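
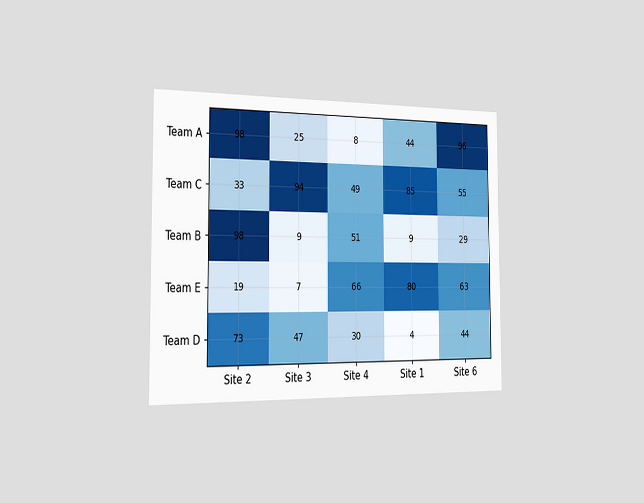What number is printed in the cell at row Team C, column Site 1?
85

The chart is viewed slightly from the left. The (Team C, Site 1) cell reads 85.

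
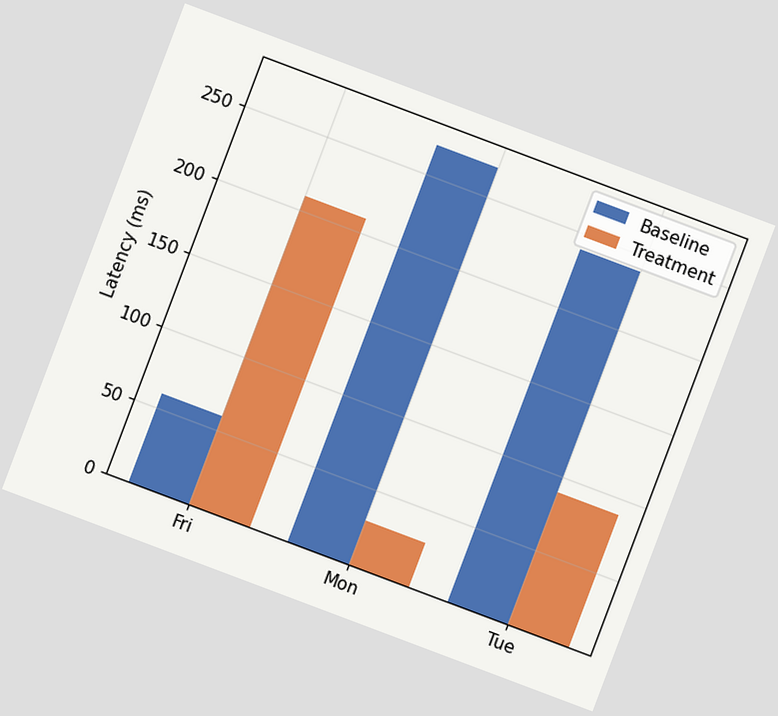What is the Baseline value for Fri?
The chart is tilted about 21° clockwise. The Baseline bar at Fri reaches 60ms on the y-axis.

60ms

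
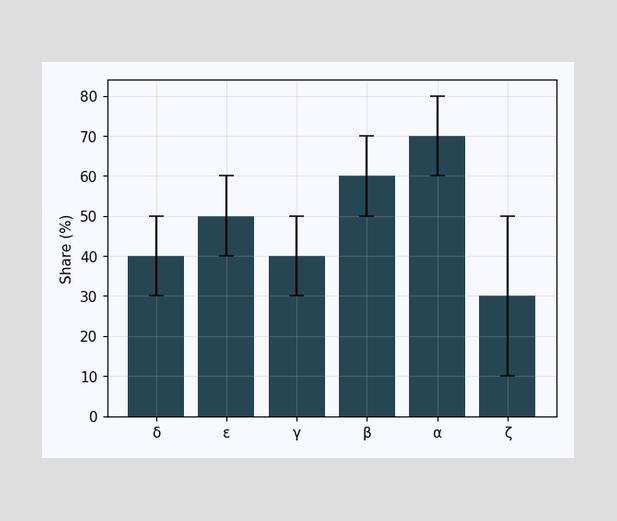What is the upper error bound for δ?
The δ bar's upper whisker reaches 50%.

50%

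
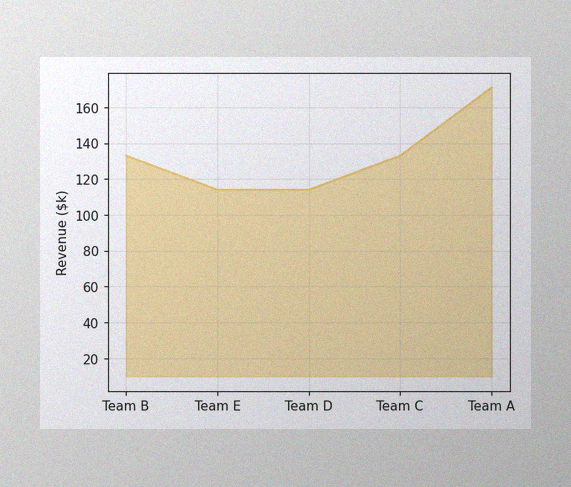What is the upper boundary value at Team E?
The image has some photo noise and uneven lighting. At Team E the upper boundary is at $114k.

$114k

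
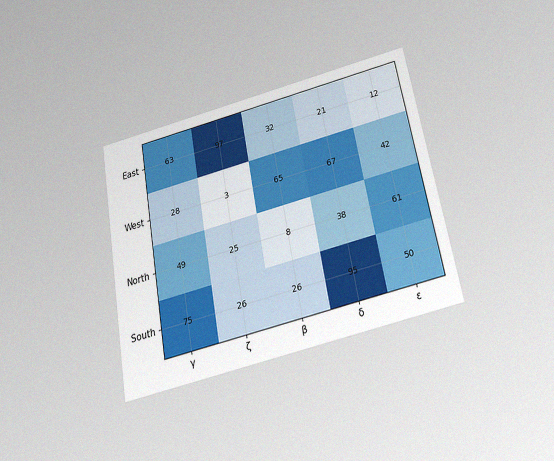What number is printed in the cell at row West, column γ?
28

The chart is tilted about 10° counter-clockwise and viewed slightly from below, with some photo noise. The (West, γ) cell reads 28.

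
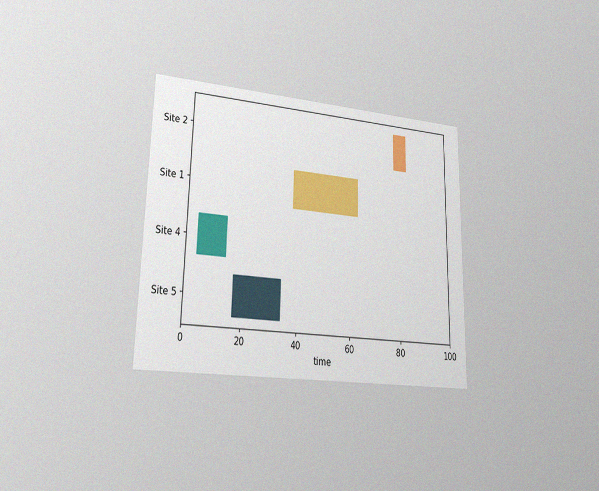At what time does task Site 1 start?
The chart is viewed slightly from the left, with some photo noise. The Site 1 bar begins at t=38.

38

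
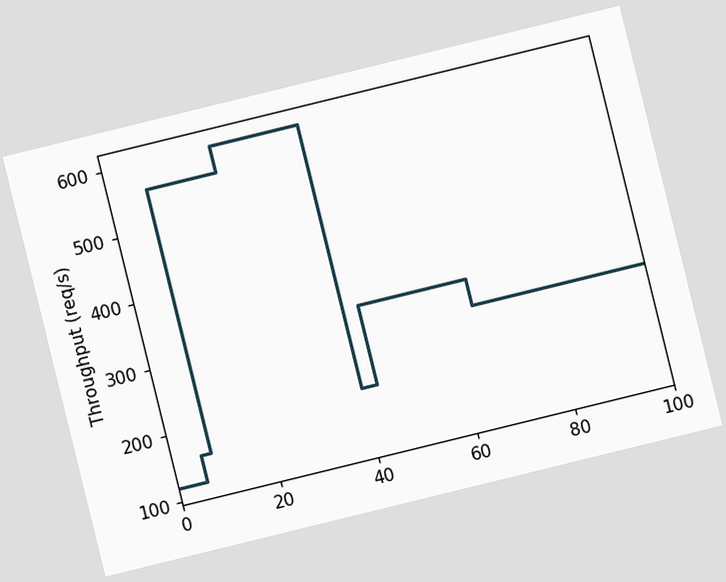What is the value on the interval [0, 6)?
The chart is tilted about 14° counter-clockwise. On [0, 6) the step sits at 120req/s.

120req/s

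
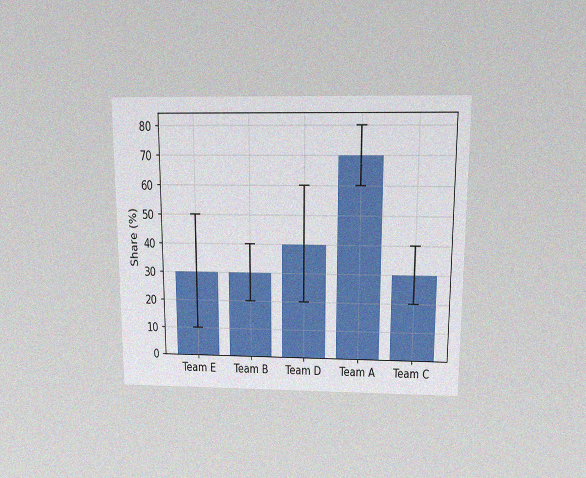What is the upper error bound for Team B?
The chart is viewed slightly from above, with some photo noise. The Team B bar's upper whisker reaches 40%.

40%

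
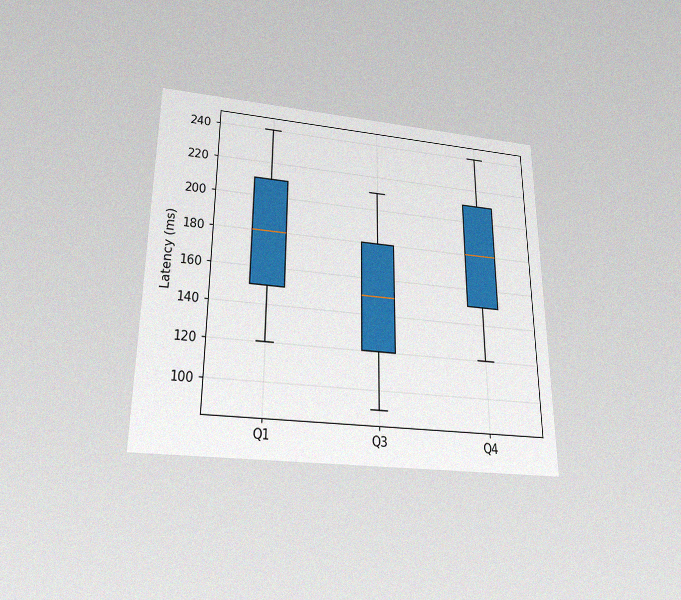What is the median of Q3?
150ms

The chart is viewed slightly from below, with some photo noise. The median line in the Q3 box sits at 150ms.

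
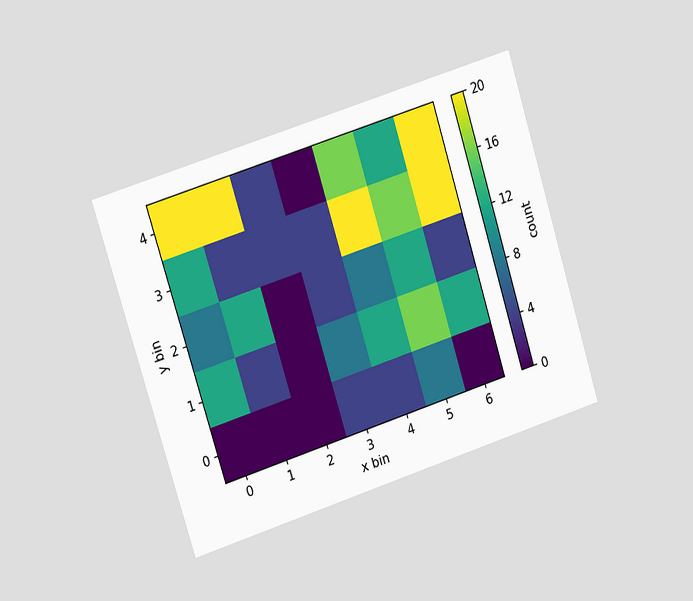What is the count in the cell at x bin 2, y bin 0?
The chart is tilted about 17° counter-clockwise and viewed slightly from the left. Matching the cell (2, 0) against the colorbar gives 0.

0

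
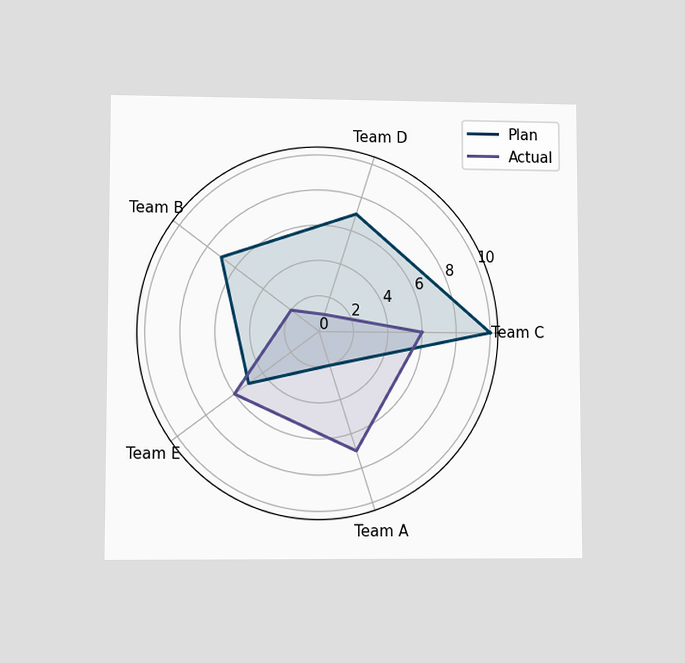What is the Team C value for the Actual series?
6

The chart is viewed at a slight angle. On the Team C axis, Actual reaches 6.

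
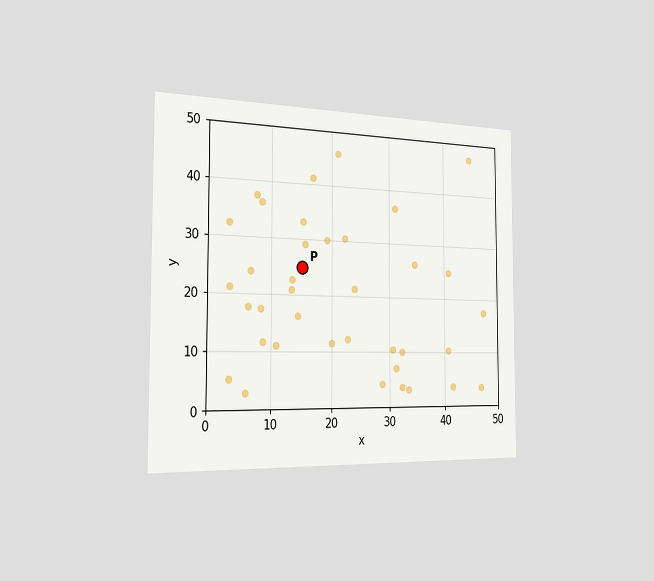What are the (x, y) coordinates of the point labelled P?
The chart is viewed slightly from the left. Following the gridlines from P to each axis, P sits at (15, 25).

(15, 25)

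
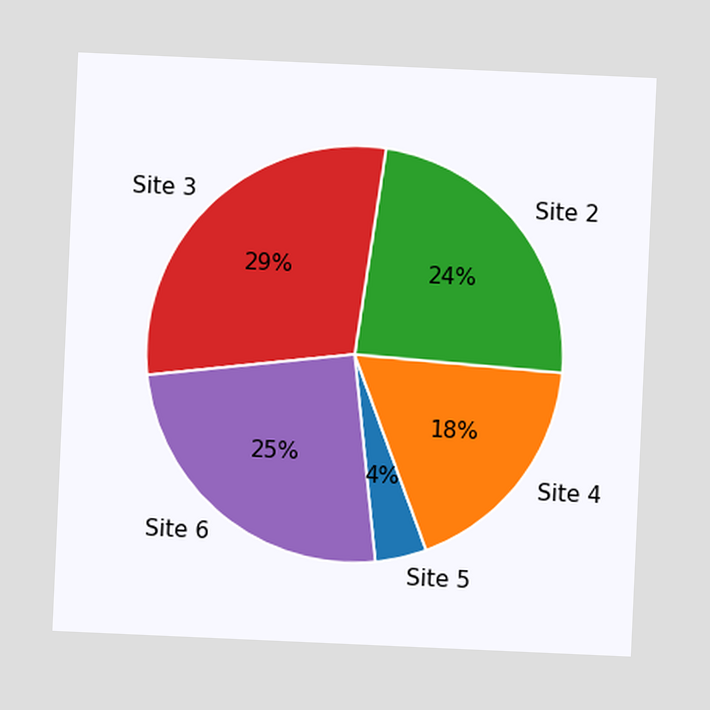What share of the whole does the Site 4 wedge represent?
The chart is tilted about 3° clockwise. The Site 4 slice takes up 18% of the pie.

18%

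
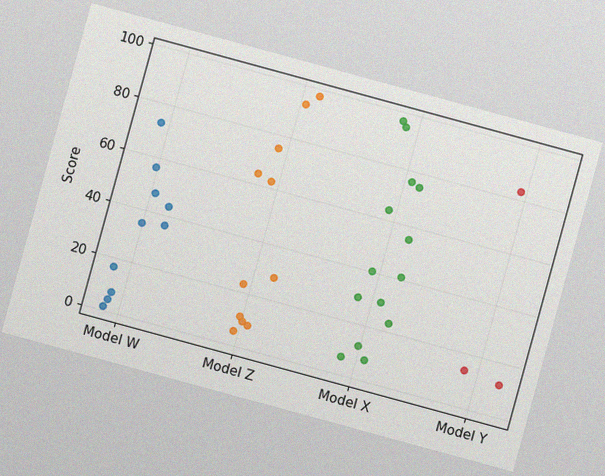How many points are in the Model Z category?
The chart is tilted about 15° clockwise, with some photo noise. Counting the markers in the Model Z column gives 11.

11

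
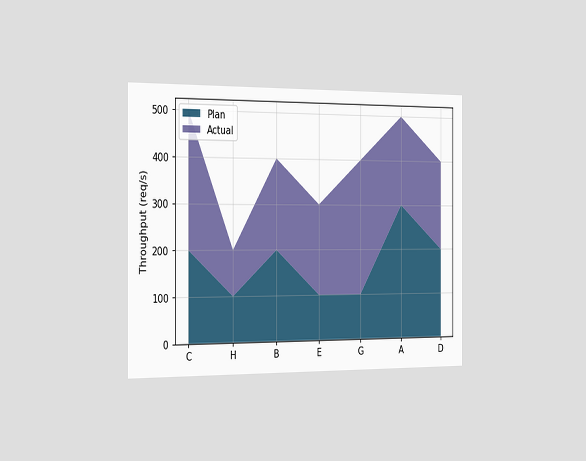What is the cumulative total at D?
400req/s

The chart is viewed slightly from the left. The stacked total at D reaches 400req/s.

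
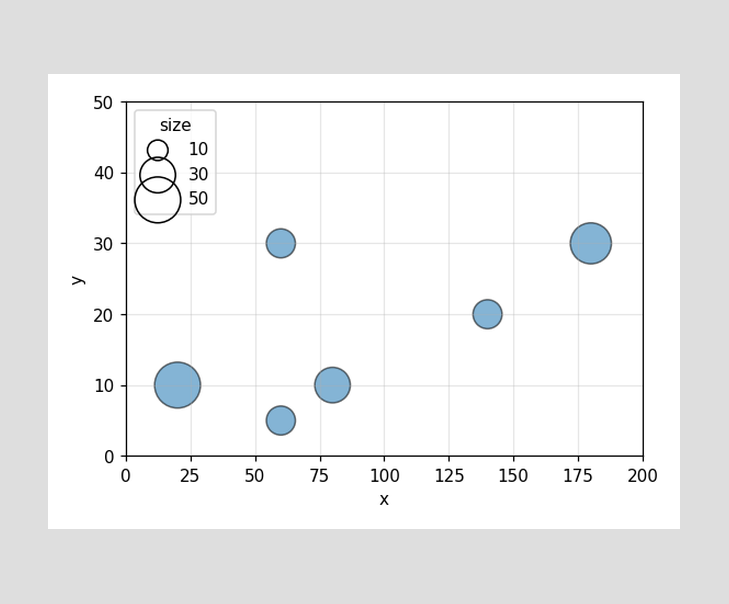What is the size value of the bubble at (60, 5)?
20

Matching the bubble at (60, 5) against the size legend gives 20.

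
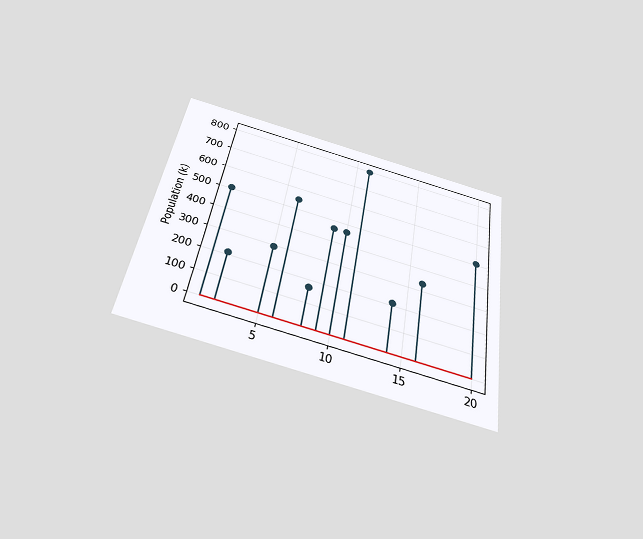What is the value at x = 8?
The chart is tilted about 9° clockwise and viewed slightly from below. The stem at x=8 reaches 168k.

168k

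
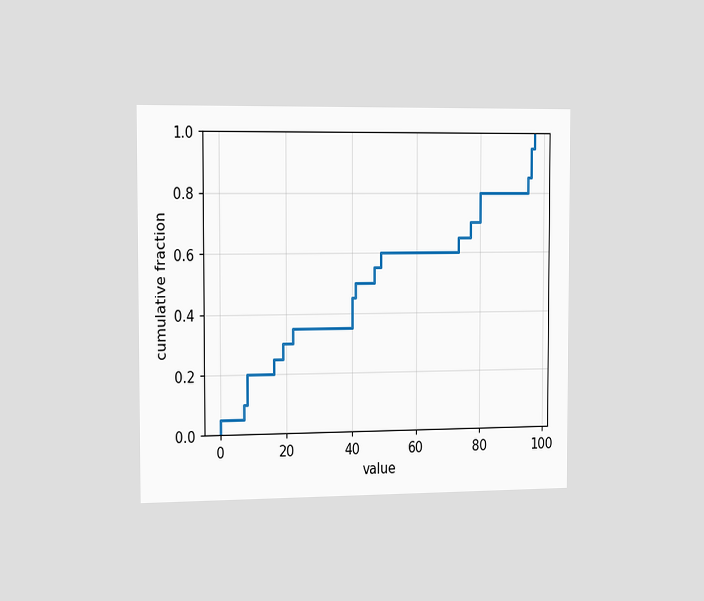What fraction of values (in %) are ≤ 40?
The chart is viewed slightly from the left. At x=40 the ECDF step is at 45%.

45%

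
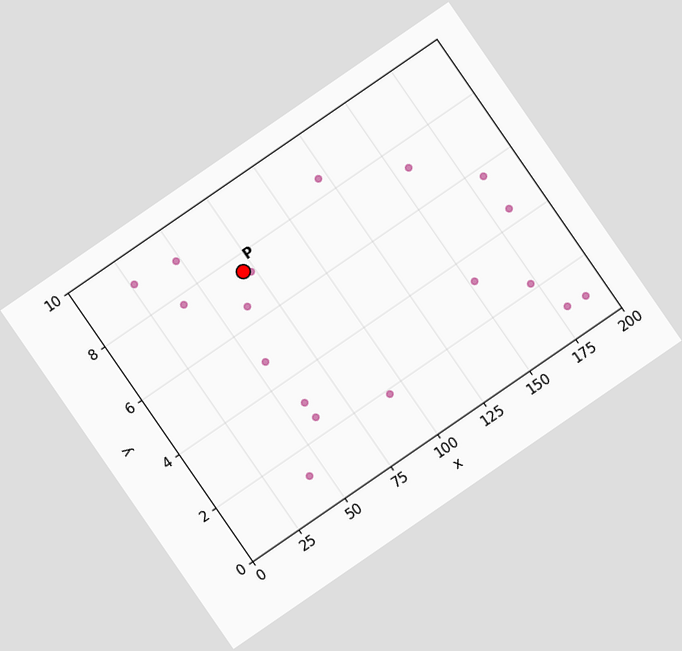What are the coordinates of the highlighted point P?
(70, 7.5)

The chart is tilted about 35° counter-clockwise. Following the gridlines from P to each axis, P sits at (70, 7.5).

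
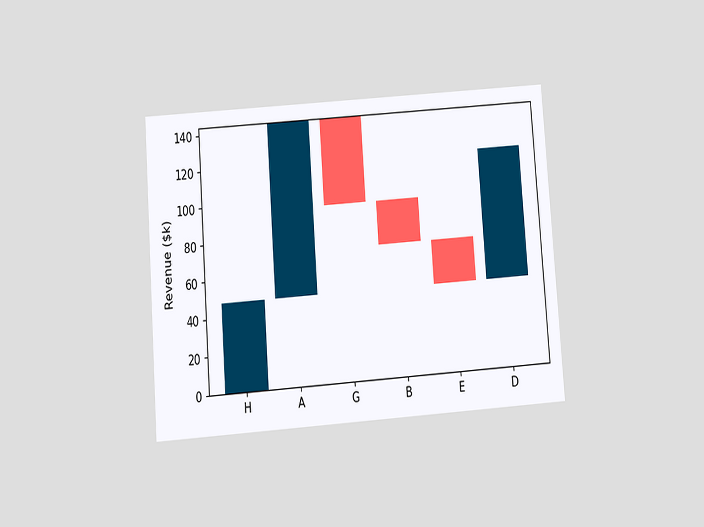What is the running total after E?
The chart is tilted about 4° counter-clockwise and viewed slightly from below. After E the running total reaches $48k.

$48k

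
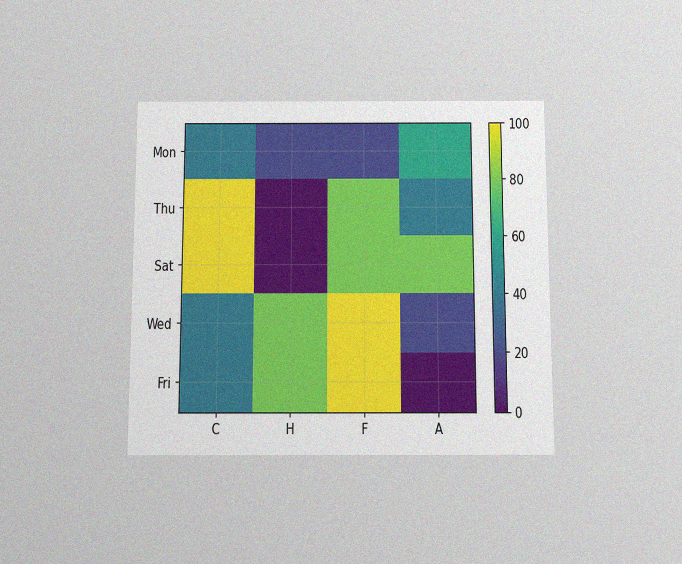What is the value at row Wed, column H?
The chart is viewed slightly from below, with some photo noise. Matching cell (Wed, H) against the colorbar gives 80.

80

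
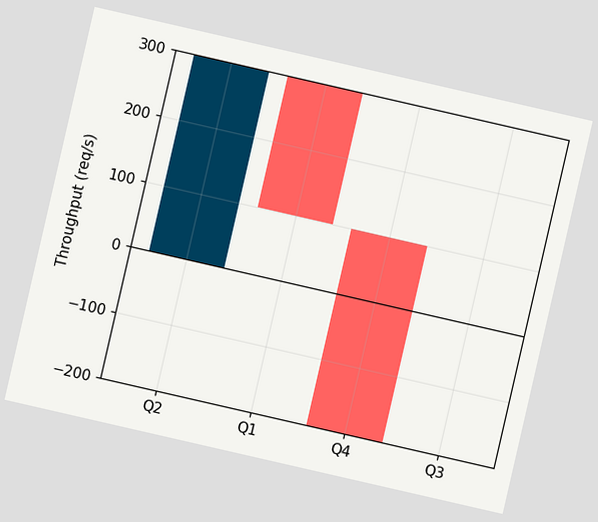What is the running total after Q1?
The chart is tilted about 13° clockwise. After Q1 the running total reaches 100req/s.

100req/s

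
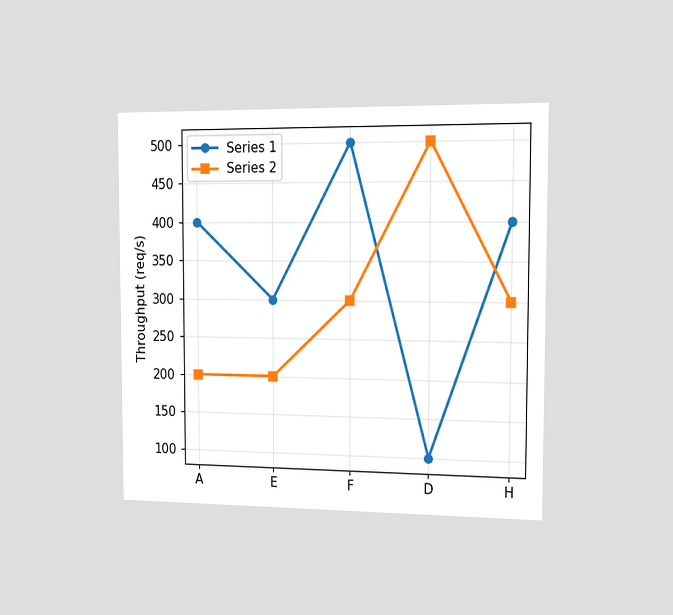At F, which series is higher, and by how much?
Series 1, by 200req/s

The chart is viewed slightly from the right. At F, Series 1 sits above the other line by 200req/s.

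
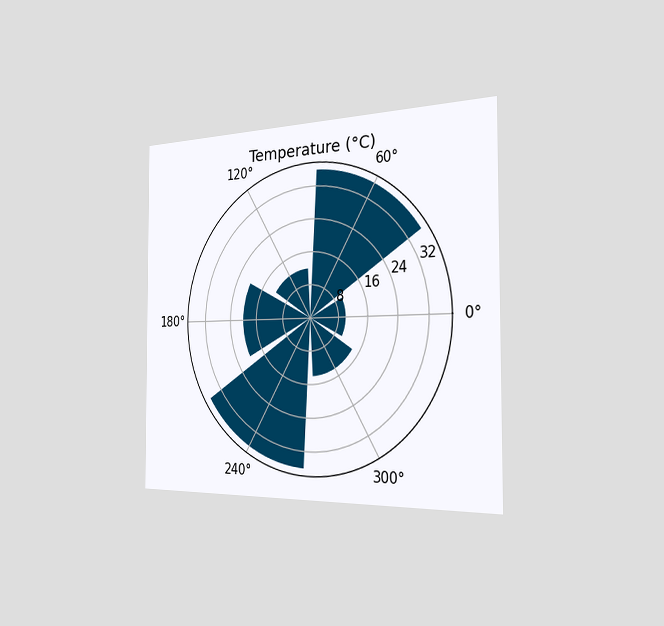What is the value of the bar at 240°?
36°C

The chart is viewed slightly from the right. The bar at 240° reaches 36°C on the radial axis.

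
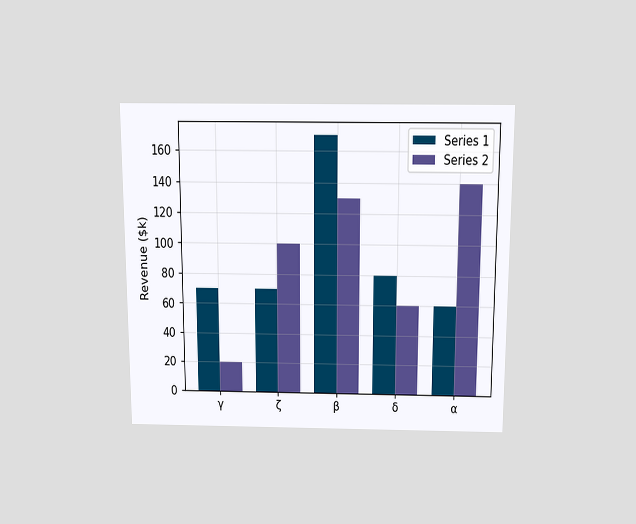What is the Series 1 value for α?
$60k

The chart is viewed slightly from above. The Series 1 bar at α reaches $60k on the y-axis.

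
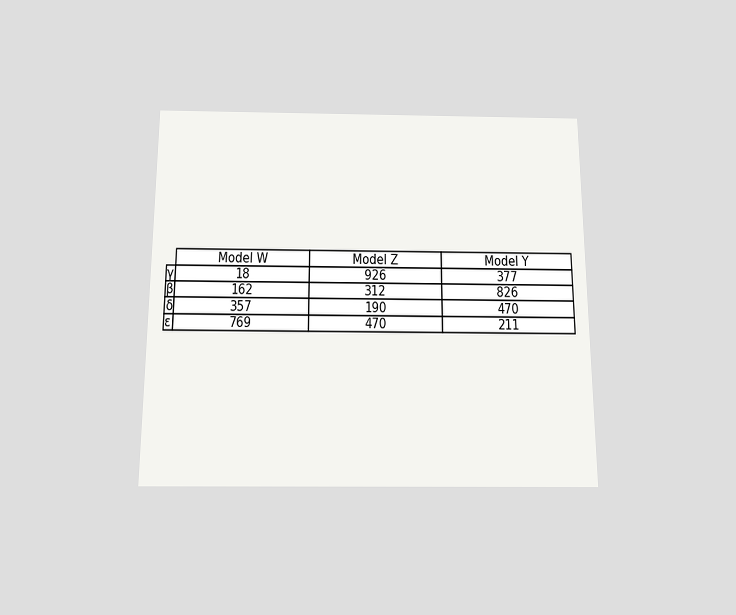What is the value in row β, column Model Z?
312

The chart is viewed slightly from below. The (β, Model Z) cell reads 312.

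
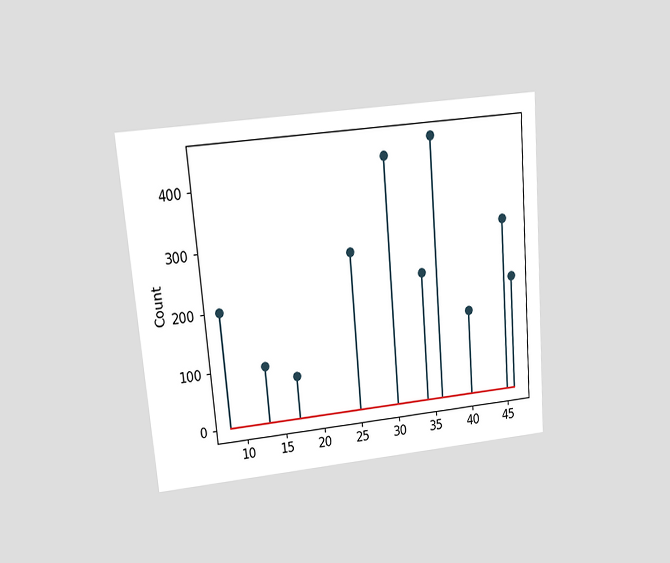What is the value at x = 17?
The chart is tilted about 5° counter-clockwise and viewed at a slight angle. The stem at x=17 reaches 75.

75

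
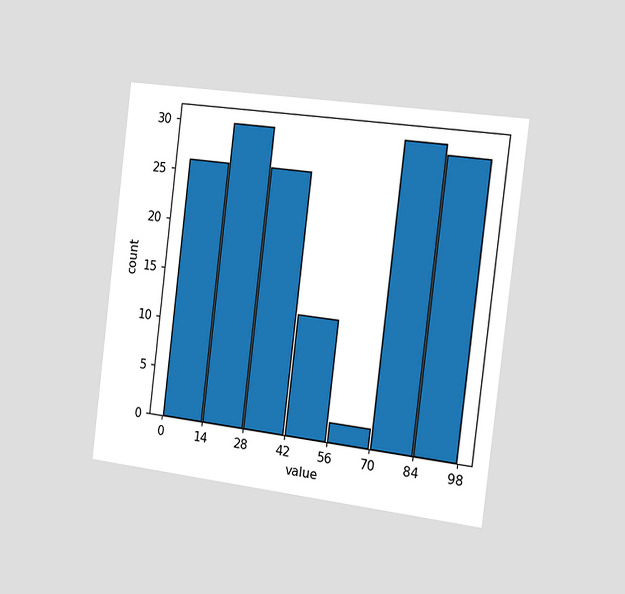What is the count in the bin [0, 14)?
The chart is tilted about 7° clockwise and viewed slightly from the right. The [0, 14) bin has height 26.

26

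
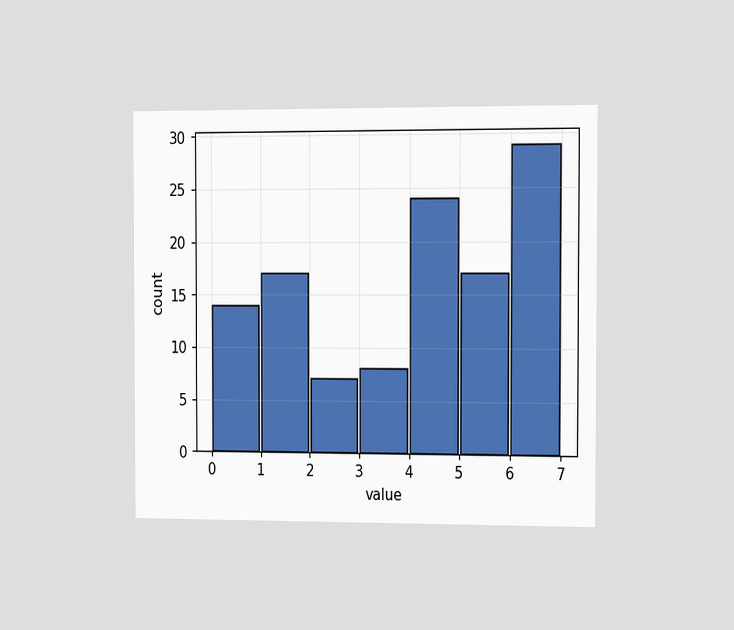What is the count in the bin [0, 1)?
14

The chart is viewed slightly from the right. The [0, 1) bin has height 14.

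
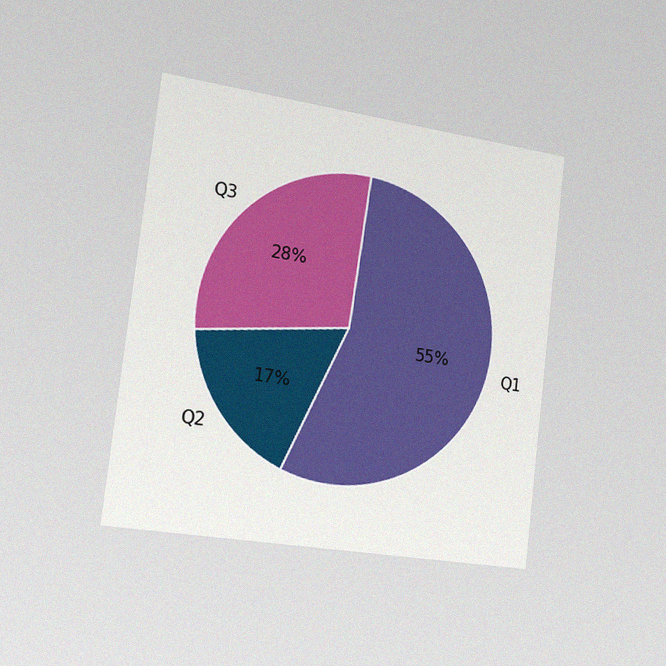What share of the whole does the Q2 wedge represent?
17%

The chart is tilted about 7° clockwise and viewed slightly from the left, with some photo noise. The Q2 slice takes up 17% of the pie.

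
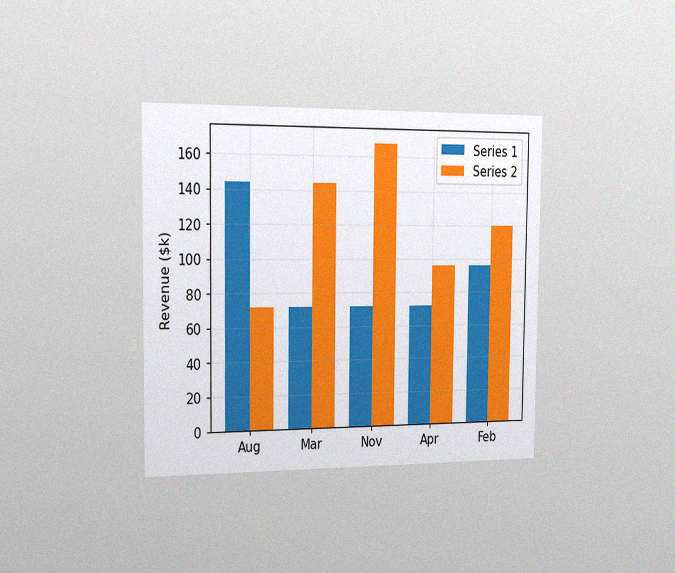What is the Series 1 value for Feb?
The chart is viewed slightly from the left, with some photo noise. The Series 1 bar at Feb reaches $96k on the y-axis.

$96k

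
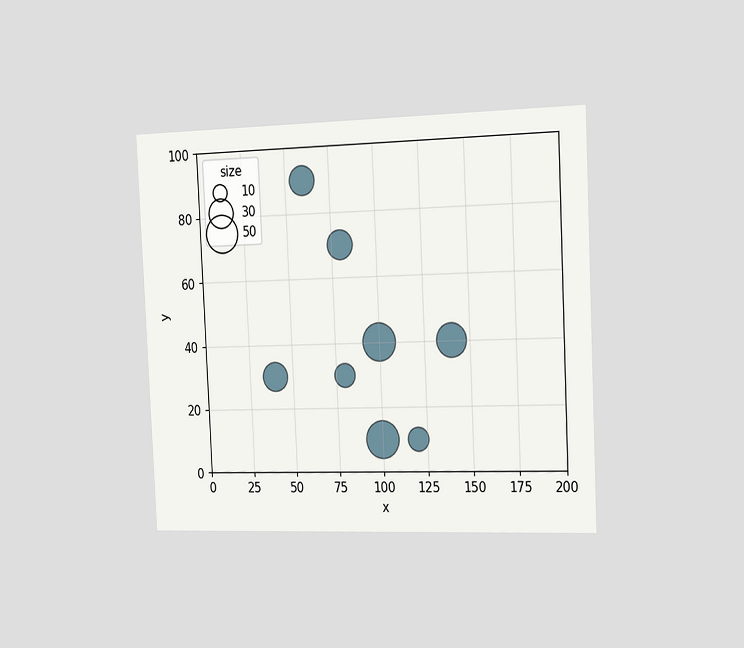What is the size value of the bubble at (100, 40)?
50

The chart is tilted about 3° counter-clockwise and viewed slightly from the right. Matching the bubble at (100, 40) against the size legend gives 50.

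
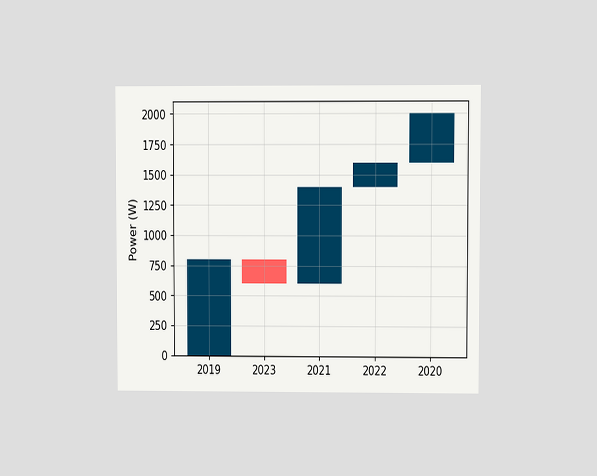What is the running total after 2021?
The chart is viewed at a slight angle. After 2021 the running total reaches 1400W.

1400W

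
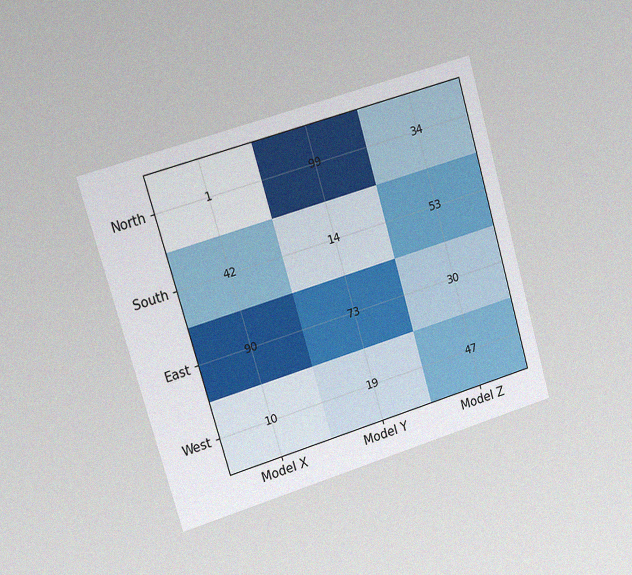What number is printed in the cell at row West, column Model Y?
19

The chart is tilted about 16° counter-clockwise and viewed at a slight angle, with some photo noise. The (West, Model Y) cell reads 19.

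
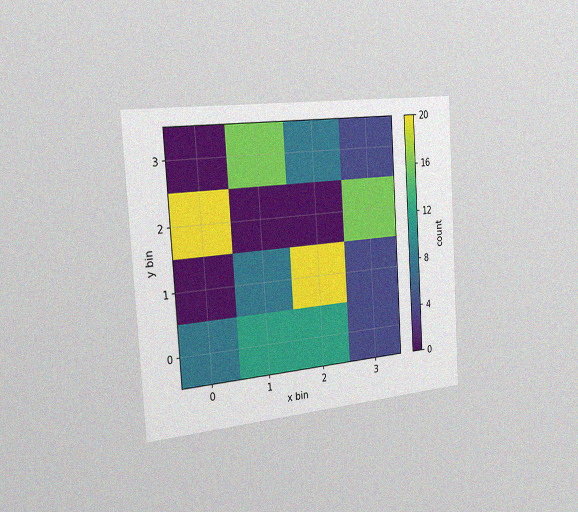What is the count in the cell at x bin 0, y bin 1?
The chart is tilted about 4° counter-clockwise and viewed slightly from the left, with some photo noise. Matching the cell (0, 1) against the colorbar gives 0.

0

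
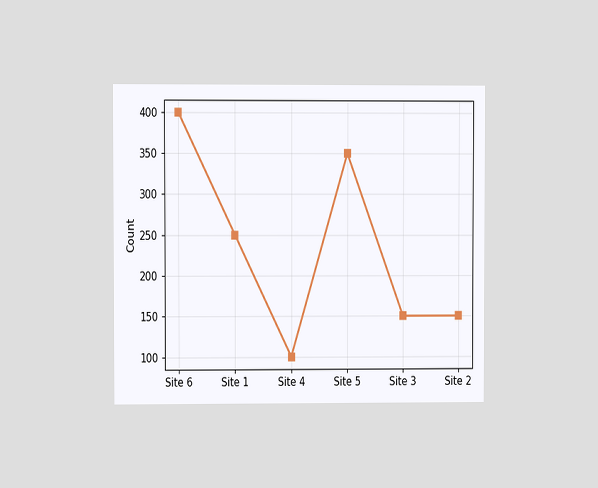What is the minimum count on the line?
The chart is viewed at a slight angle. The lowest point is at Site 4, and reading across to the y-axis gives 100.

100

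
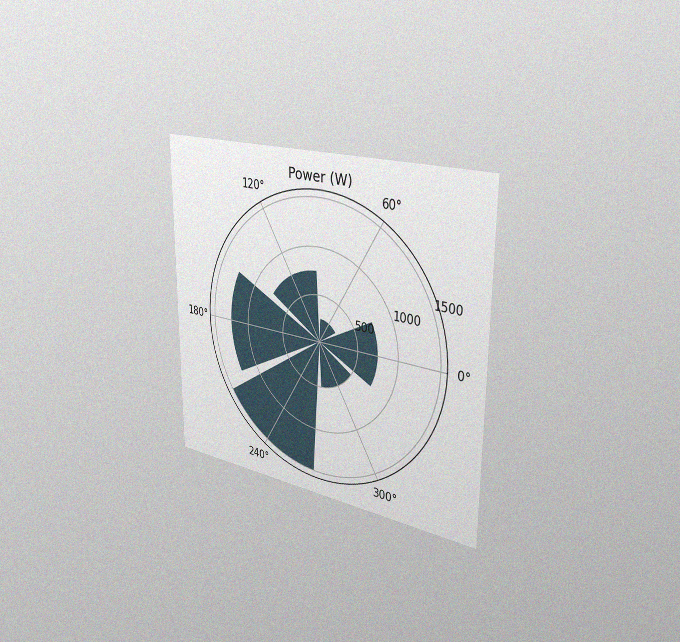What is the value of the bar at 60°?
250W

The chart is viewed slightly from the right, with some photo noise. The bar at 60° reaches 250W on the radial axis.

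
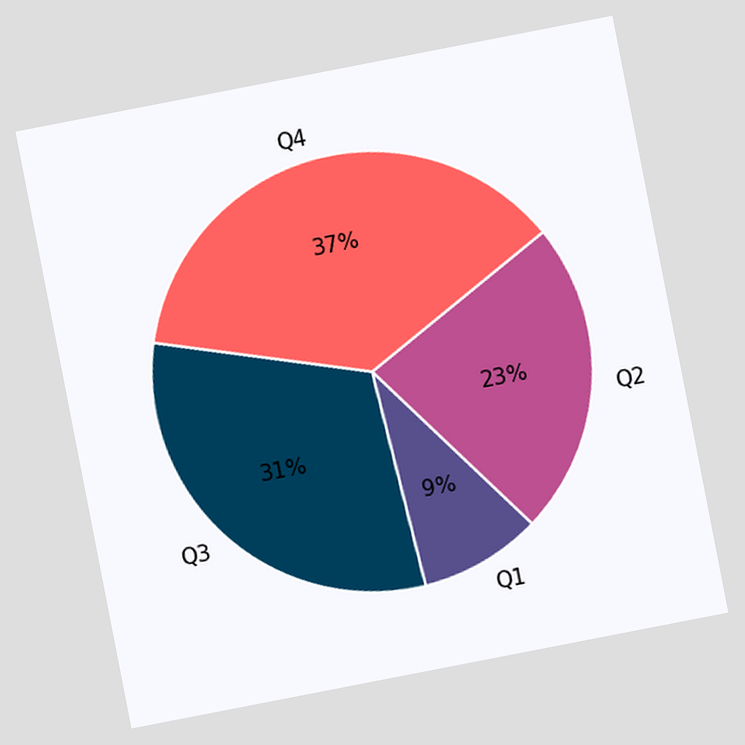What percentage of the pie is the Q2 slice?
23%

The chart is tilted about 11° counter-clockwise. The Q2 slice takes up 23% of the pie.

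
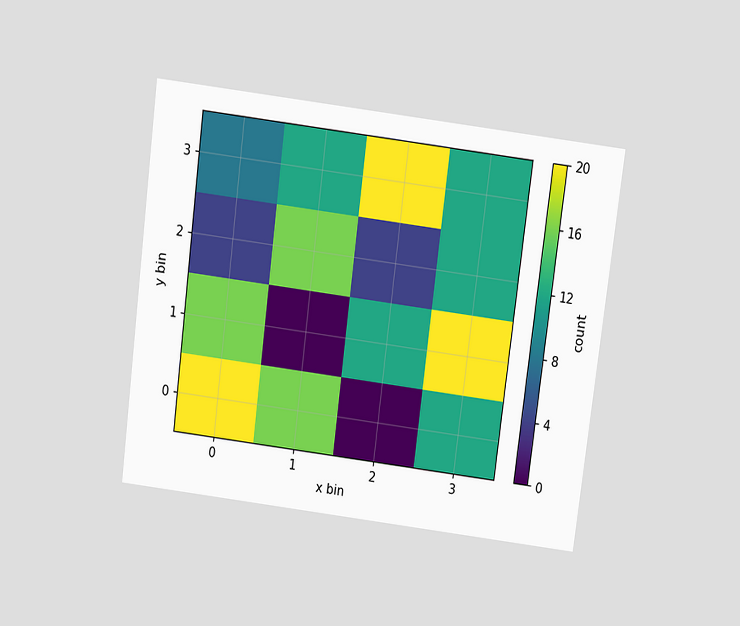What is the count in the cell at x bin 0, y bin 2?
The chart is tilted about 7° clockwise and viewed slightly from above. Matching the cell (0, 2) against the colorbar gives 4.

4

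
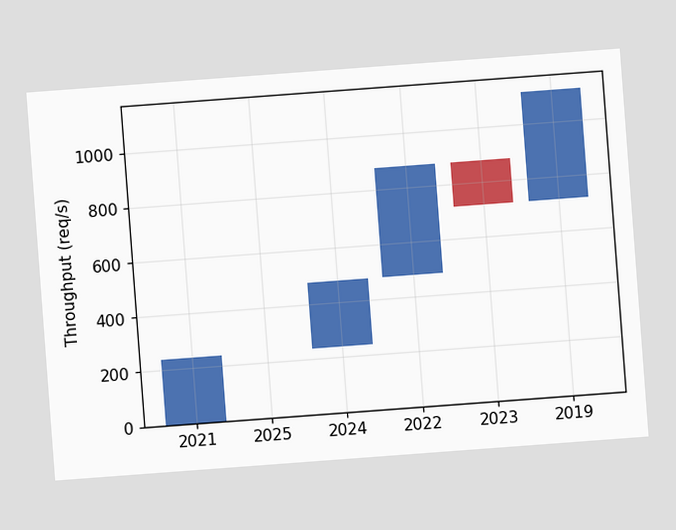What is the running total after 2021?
240req/s

The chart is tilted about 4° counter-clockwise. After 2021 the running total reaches 240req/s.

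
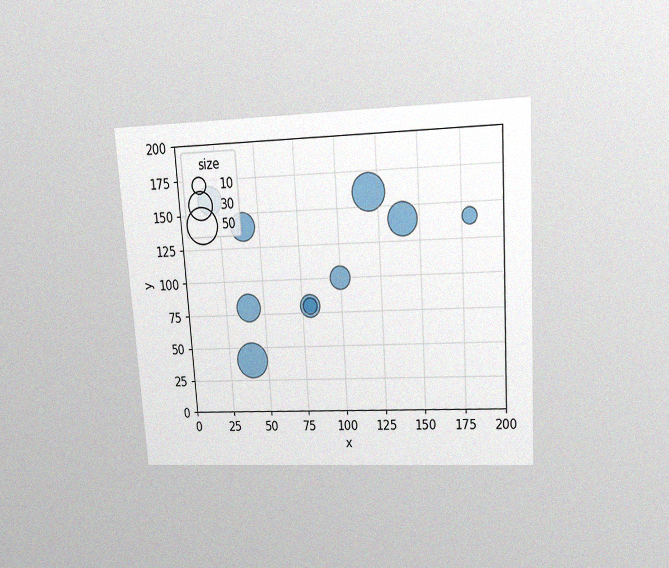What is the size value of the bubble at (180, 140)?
10

The chart is tilted about 4° counter-clockwise and viewed at a slight angle, with some photo noise. Matching the bubble at (180, 140) against the size legend gives 10.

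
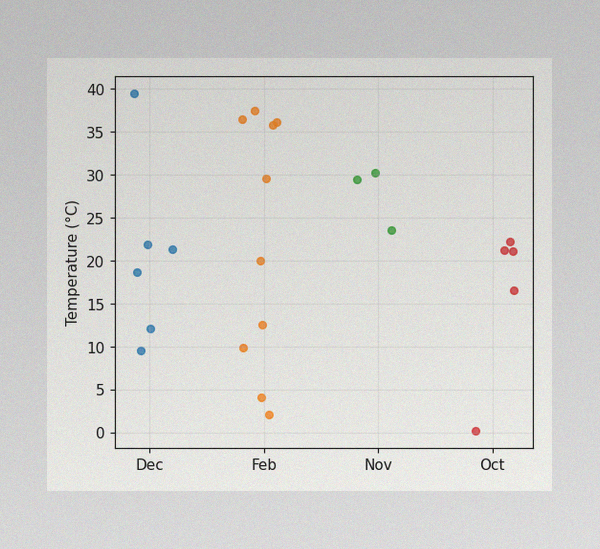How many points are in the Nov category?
The image has some photo noise and uneven lighting. Counting the markers in the Nov column gives 3.

3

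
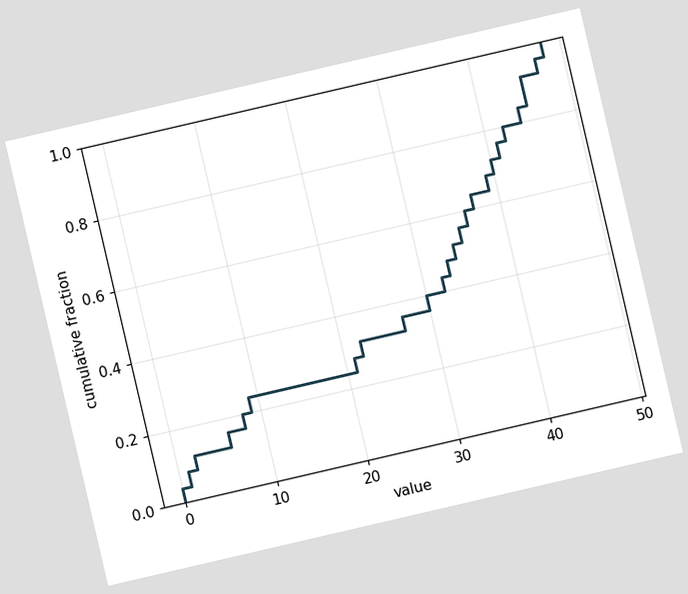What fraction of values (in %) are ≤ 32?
The chart is tilted about 13° counter-clockwise. At x=32 the ECDF step is at 44%.

44%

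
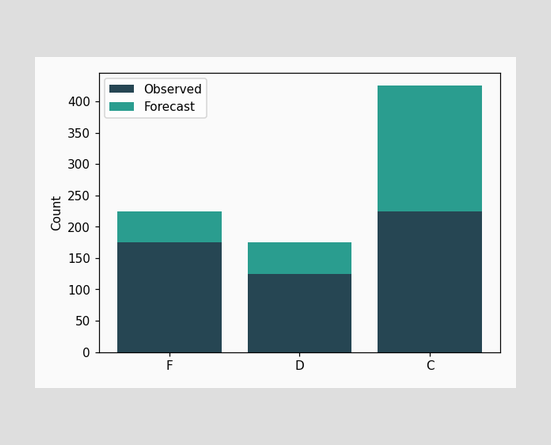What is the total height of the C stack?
The C stack's top reaches 425 on the y-axis.

425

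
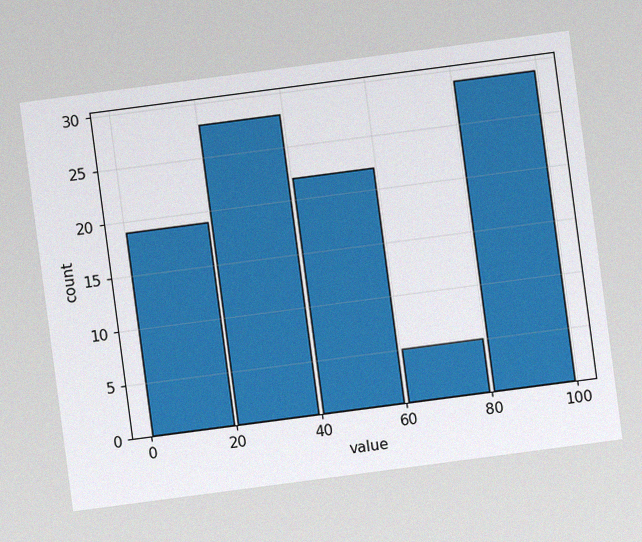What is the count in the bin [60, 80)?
5

The chart is tilted about 7° counter-clockwise, with some photo noise. The [60, 80) bin has height 5.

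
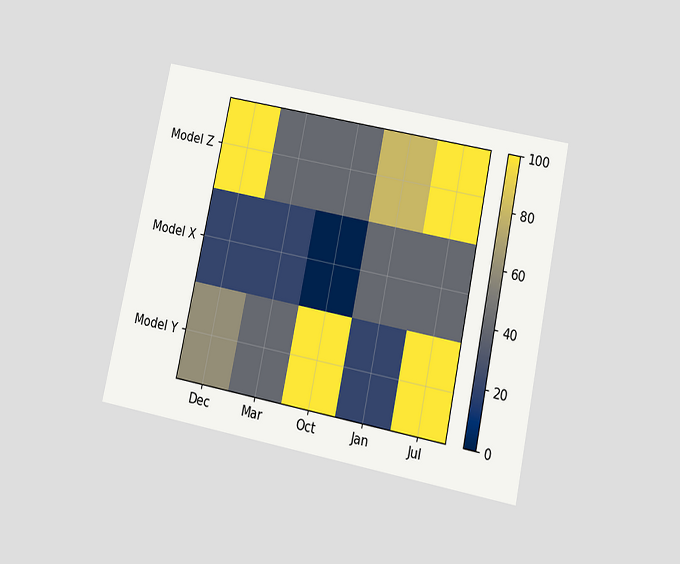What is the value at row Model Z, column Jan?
The chart is tilted about 12° clockwise and viewed slightly from below. Matching cell (Model Z, Jan) against the colorbar gives 80.

80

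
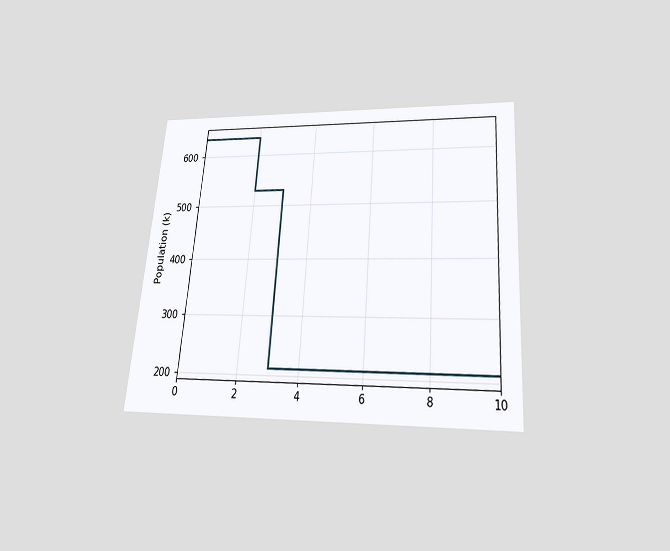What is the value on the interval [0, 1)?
The chart is tilted about 4° clockwise and viewed slightly from below. On [0, 1) the step sits at 636k.

636k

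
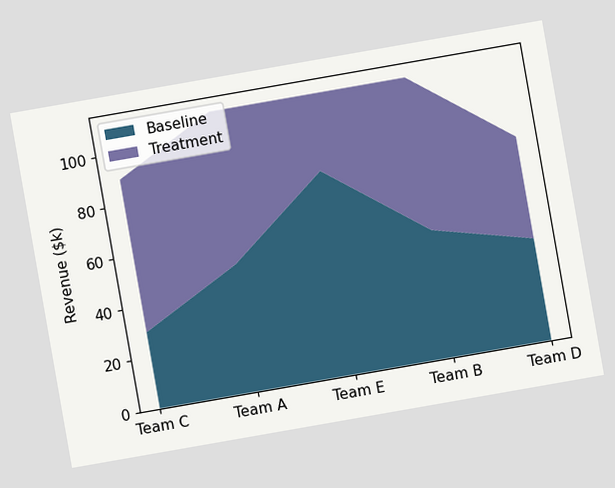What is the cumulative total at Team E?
$110k

The chart is tilted about 10° counter-clockwise. The stacked total at Team E reaches $110k.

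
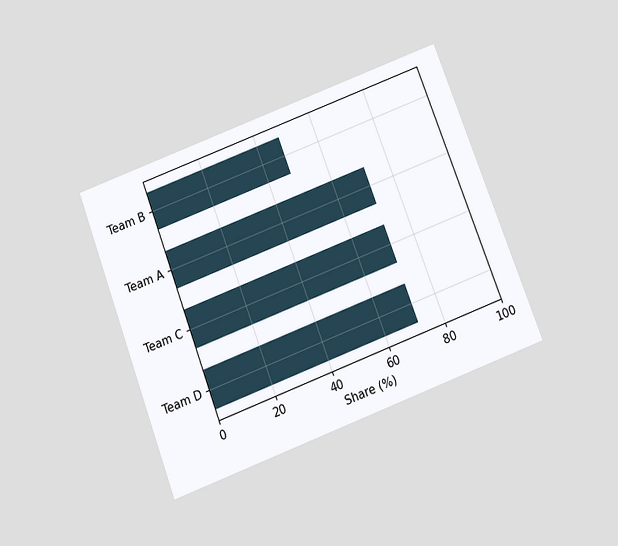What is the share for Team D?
72%

The chart is tilted about 21° counter-clockwise and viewed slightly from below. Reading along the chart's x-axis, the Team D bar reaches 72%.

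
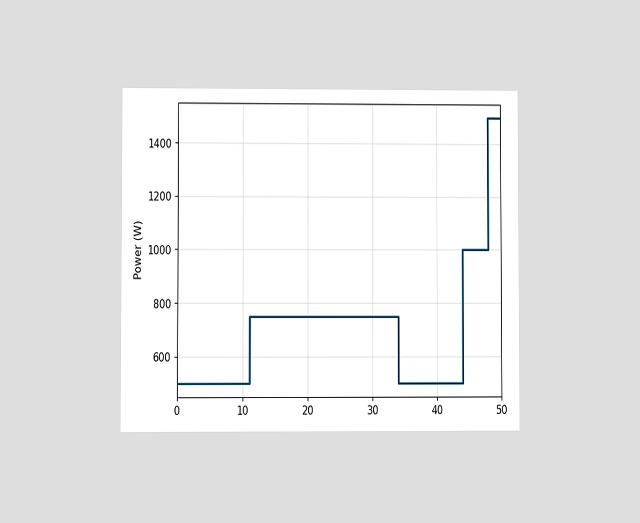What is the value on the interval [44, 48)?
The chart is viewed at a slight angle. On [44, 48) the step sits at 1000W.

1000W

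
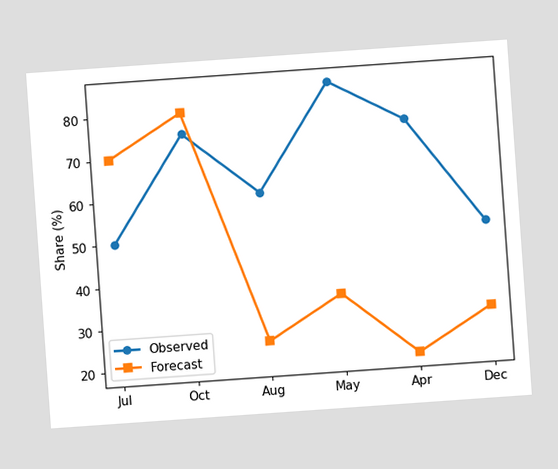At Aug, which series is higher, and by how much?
The chart is tilted about 4° counter-clockwise. At Aug, Observed sits above the other line by 35%.

Observed, by 35%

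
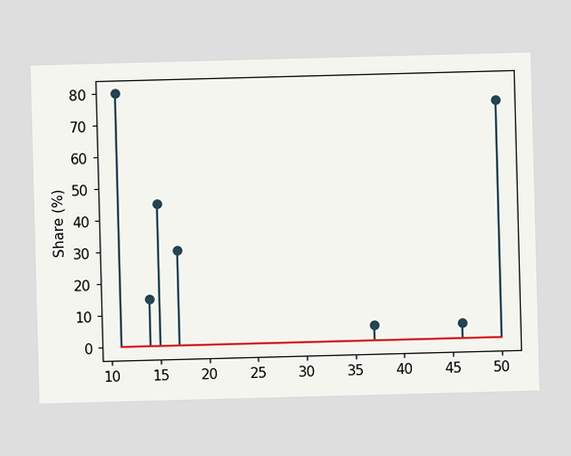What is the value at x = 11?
80%

The stem at x=11 reaches 80%.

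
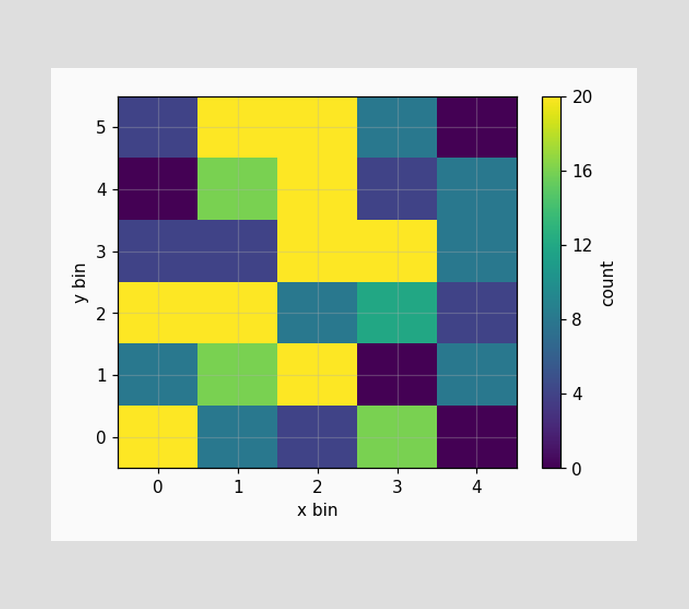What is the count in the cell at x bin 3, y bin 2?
12

Matching the cell (3, 2) against the colorbar gives 12.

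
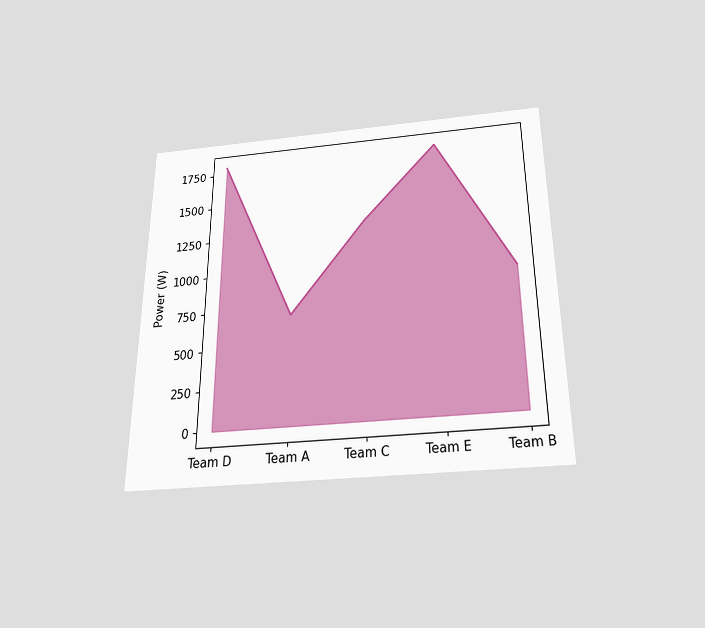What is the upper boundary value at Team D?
1800W

The chart is viewed slightly from below. At Team D the upper boundary is at 1800W.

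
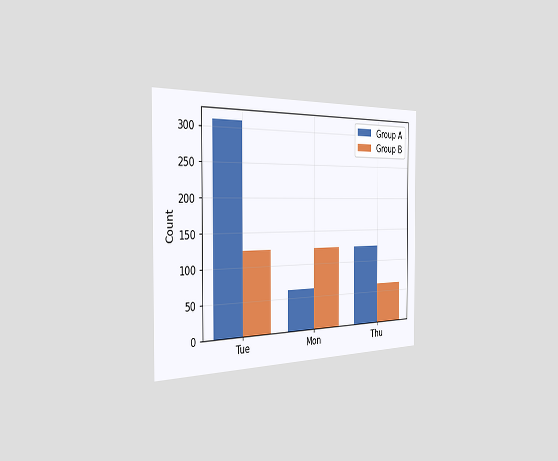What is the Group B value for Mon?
124

The chart is viewed slightly from the left. The Group B bar at Mon reaches 124 on the y-axis.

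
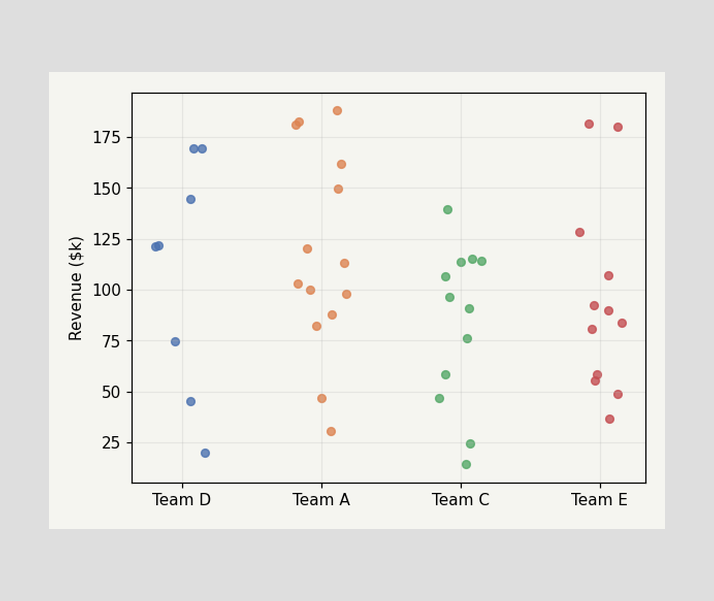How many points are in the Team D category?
Counting the markers in the Team D column gives 8.

8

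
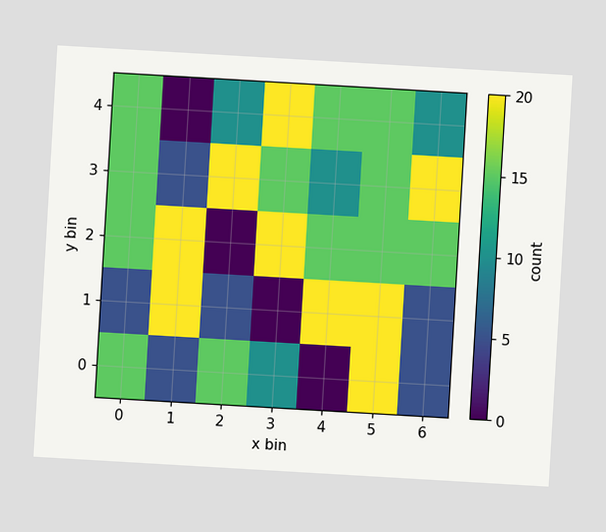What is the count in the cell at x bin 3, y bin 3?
The chart is tilted about 3° clockwise. Matching the cell (3, 3) against the colorbar gives 15.

15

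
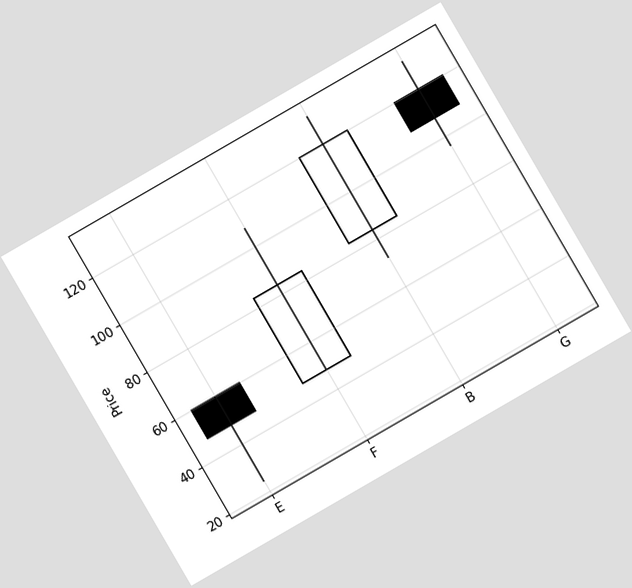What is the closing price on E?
The chart is tilted about 30° counter-clockwise. The E candle closes at 48.

48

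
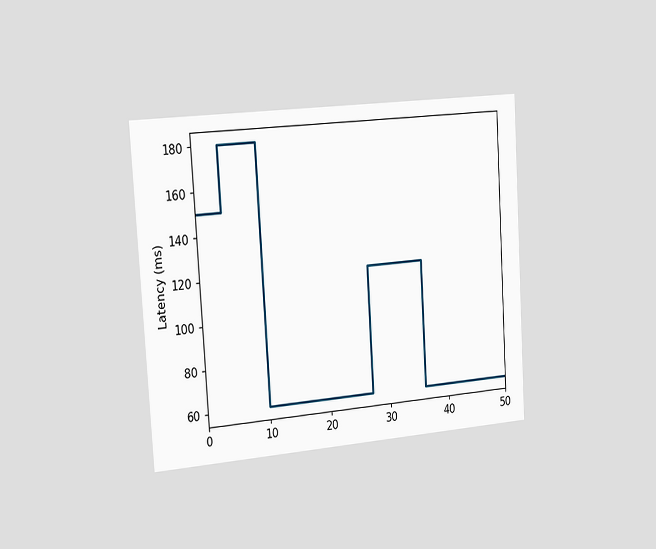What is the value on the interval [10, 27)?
The chart is tilted about 4° counter-clockwise and viewed slightly from the left. On [10, 27) the step sits at 60ms.

60ms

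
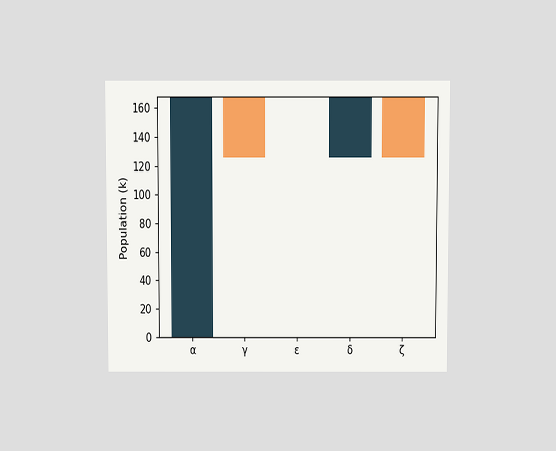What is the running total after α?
168k

The chart is viewed slightly from above. After α the running total reaches 168k.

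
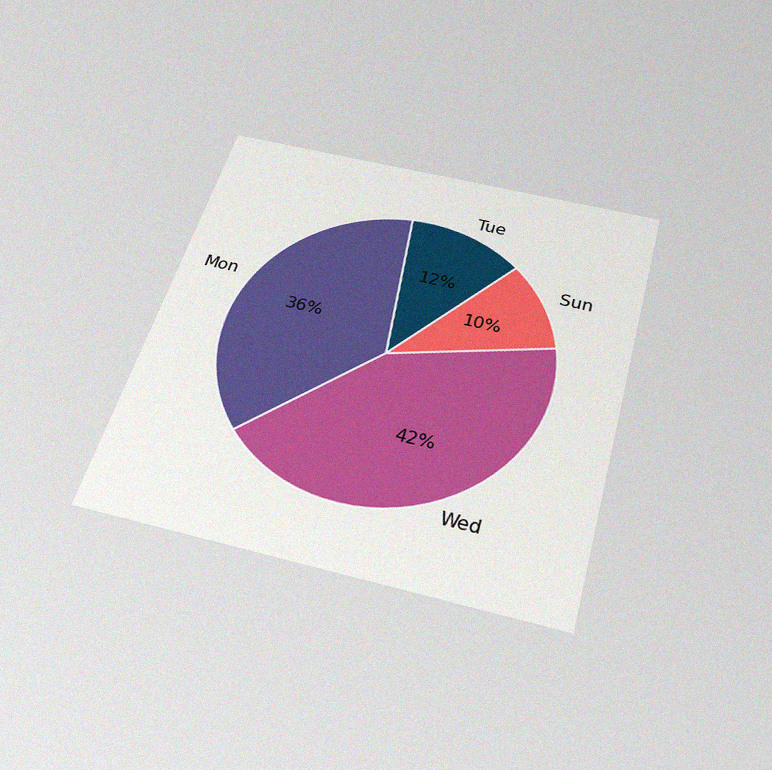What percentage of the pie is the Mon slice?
The chart is tilted about 16° clockwise and viewed slightly from below, with some photo noise. The Mon slice takes up 36% of the pie.

36%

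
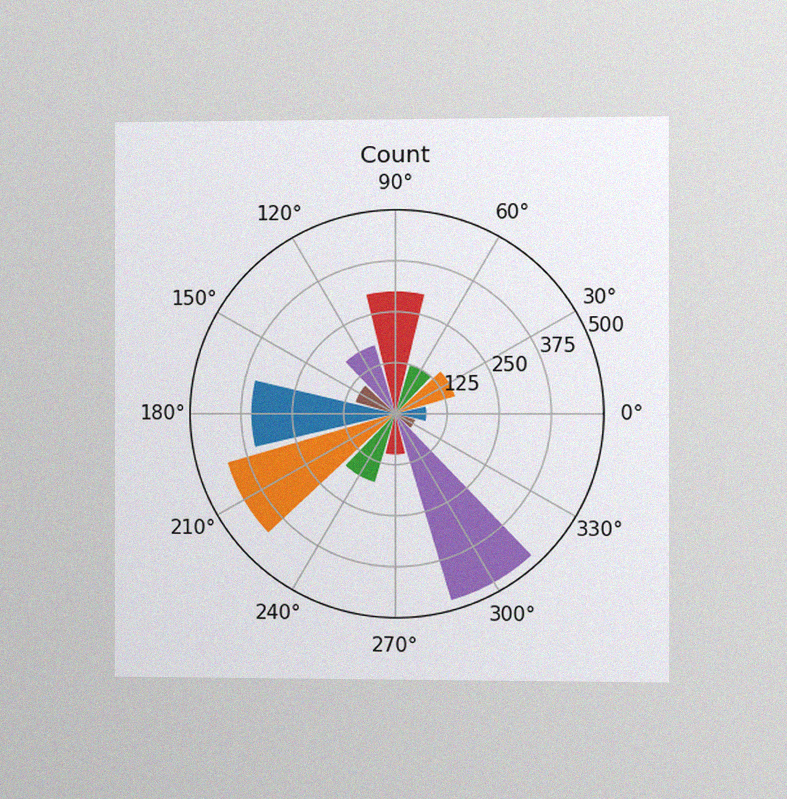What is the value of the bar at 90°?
300

The chart is viewed slightly from the right, with some photo noise. The bar at 90° reaches 300 on the radial axis.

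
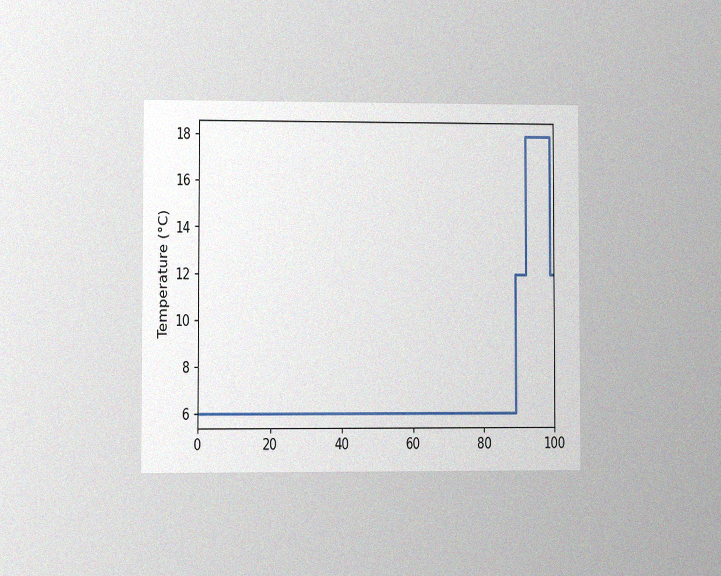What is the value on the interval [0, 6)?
6°C

The chart is viewed at a slight angle, with some photo noise. On [0, 6) the step sits at 6°C.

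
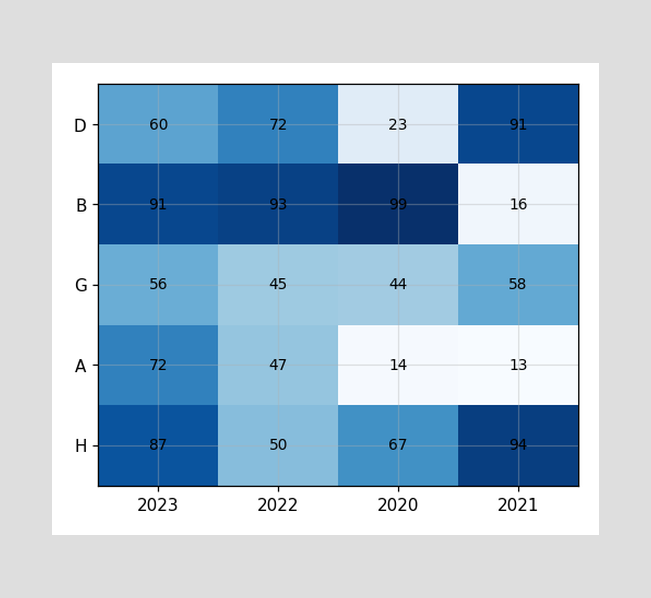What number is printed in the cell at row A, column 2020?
14

The (A, 2020) cell reads 14.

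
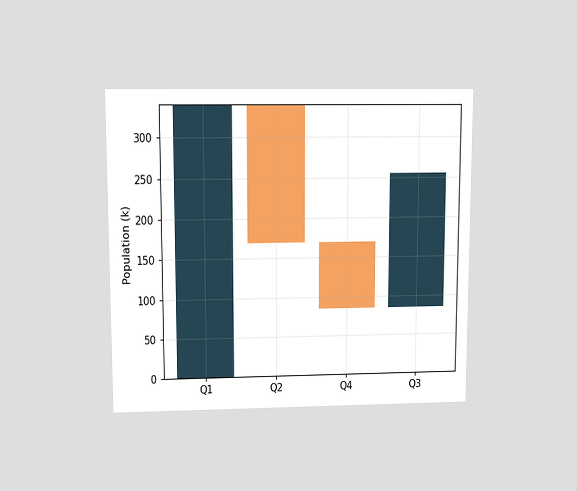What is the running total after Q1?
The chart is viewed slightly from above. After Q1 the running total reaches 340k.

340k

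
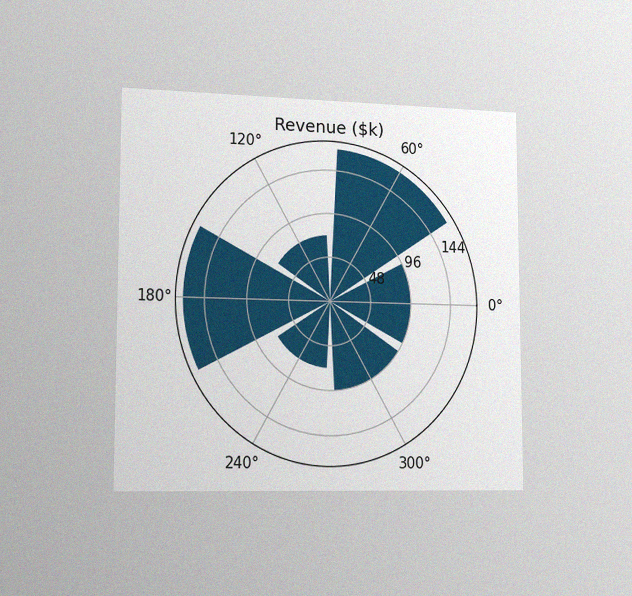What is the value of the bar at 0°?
The chart is viewed slightly from the left, with some photo noise. The bar at 0° reaches $96k on the radial axis.

$96k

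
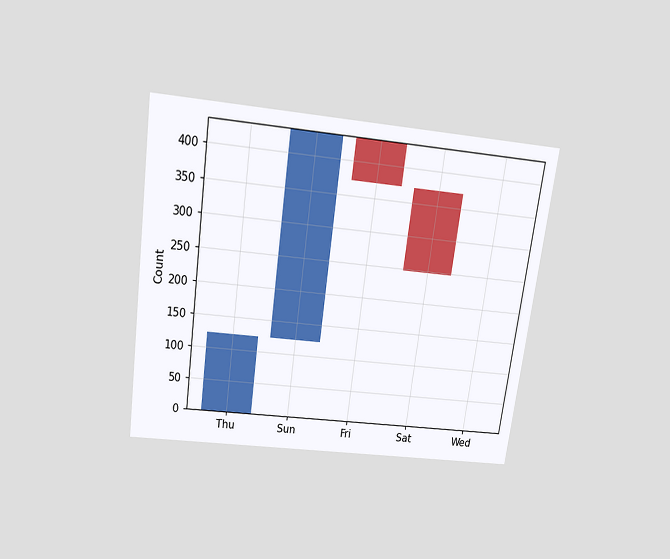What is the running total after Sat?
The chart is tilted about 8° clockwise and viewed slightly from above. After Sat the running total reaches 248.

248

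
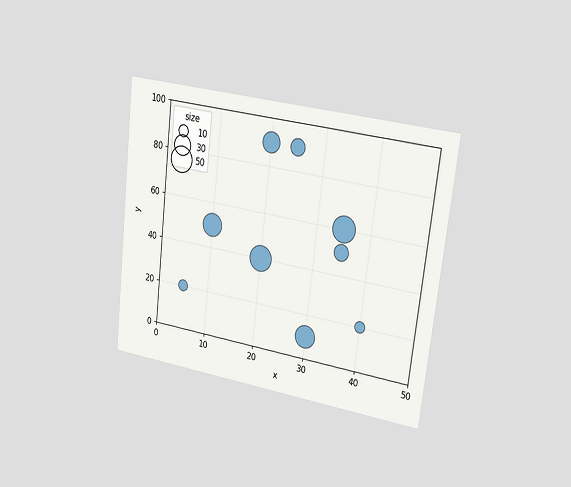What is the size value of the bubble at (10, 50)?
The chart is tilted about 7° clockwise and viewed slightly from the right. Matching the bubble at (10, 50) against the size legend gives 40.

40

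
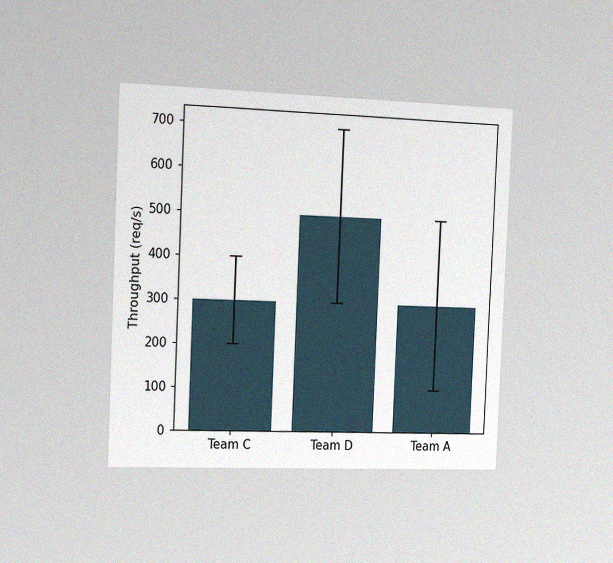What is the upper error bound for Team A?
500req/s

The chart is tilted about 3° clockwise and viewed slightly from the left, with some photo noise. The Team A bar's upper whisker reaches 500req/s.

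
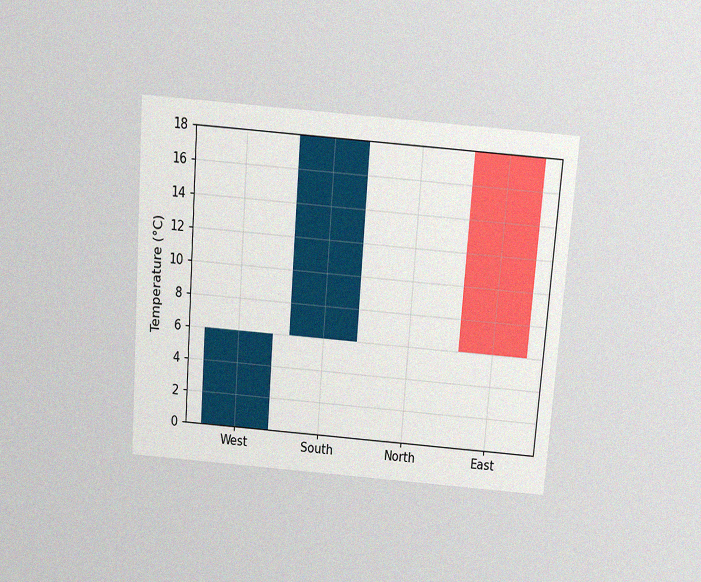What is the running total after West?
The chart is tilted about 4° clockwise and viewed slightly from above, with some photo noise. After West the running total reaches 6°C.

6°C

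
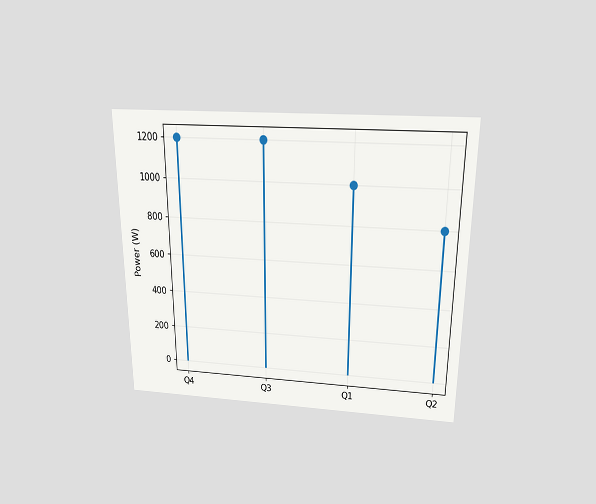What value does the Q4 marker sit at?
The chart is viewed slightly from above. The Q4 marker sits at 1200W.

1200W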